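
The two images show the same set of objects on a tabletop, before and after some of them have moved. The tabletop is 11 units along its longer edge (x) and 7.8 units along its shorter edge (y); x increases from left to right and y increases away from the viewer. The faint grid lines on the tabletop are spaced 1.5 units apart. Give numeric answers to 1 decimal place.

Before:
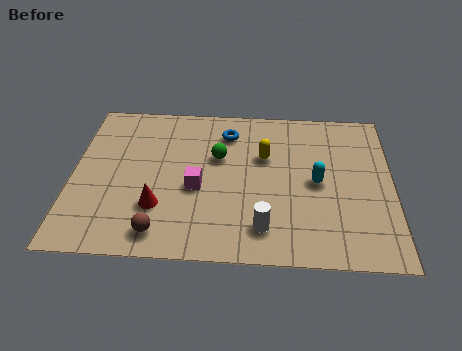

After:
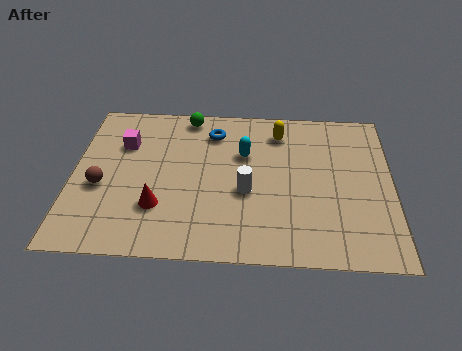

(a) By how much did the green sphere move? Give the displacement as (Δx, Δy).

(-1.1, 2.1)

From the two frames, the green sphere sits at roughly (5.0, 4.9) before and (3.9, 7.0) after.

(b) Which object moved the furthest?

the magenta cube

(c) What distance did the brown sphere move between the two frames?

3.0

The brown sphere was near (3.1, 1.1) before and (1.0, 3.2) after, so it travelled √(2.1² + 2.1²) ≈ 3.0 units.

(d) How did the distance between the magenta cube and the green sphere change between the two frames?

+1.0

The distance was about 1.7 in the first image and 2.7 in the second, so they moved 1.0 units further apart.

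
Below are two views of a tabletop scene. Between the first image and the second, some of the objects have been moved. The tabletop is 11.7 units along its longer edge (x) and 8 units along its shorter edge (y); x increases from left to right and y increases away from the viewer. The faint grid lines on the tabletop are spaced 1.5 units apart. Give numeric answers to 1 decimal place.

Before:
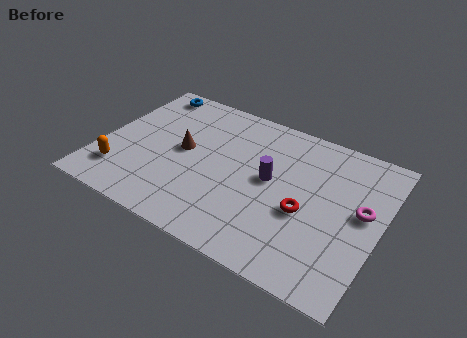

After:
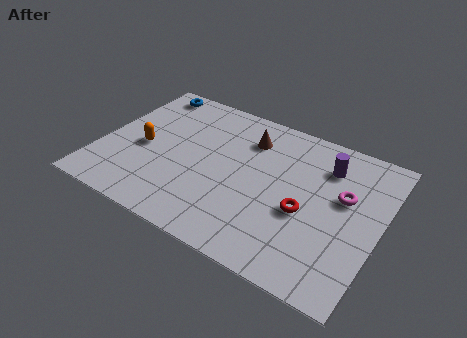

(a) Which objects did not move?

the blue torus and the red torus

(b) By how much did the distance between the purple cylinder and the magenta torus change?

-2.2

They were about 3.8 units apart before and 1.6 after — 2.2 units closer together.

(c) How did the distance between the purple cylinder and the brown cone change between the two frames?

-0.4

Before: roughly 3.7 units apart; after: 3.3. That's 0.4 units closer together.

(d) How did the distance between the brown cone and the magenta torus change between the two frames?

-3.1

They were about 7.5 units apart before and 4.4 after — 3.1 units closer together.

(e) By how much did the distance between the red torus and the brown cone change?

-1.4

They were about 5.4 units apart before and 4.0 after — 1.4 units closer together.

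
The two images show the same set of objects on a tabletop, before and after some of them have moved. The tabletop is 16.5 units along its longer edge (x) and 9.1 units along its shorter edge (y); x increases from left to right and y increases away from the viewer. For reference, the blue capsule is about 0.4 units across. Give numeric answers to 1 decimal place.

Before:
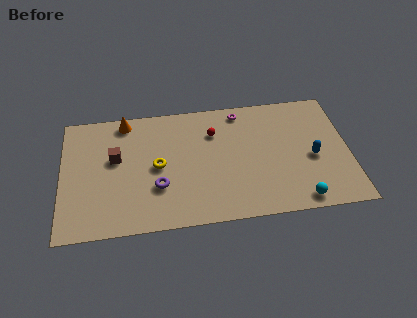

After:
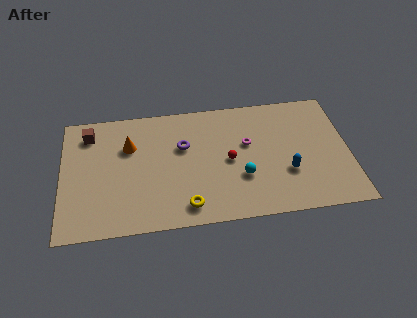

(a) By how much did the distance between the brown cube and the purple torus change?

+2.2

The distance was about 3.4 in the first image and 5.6 in the second, so they moved 2.2 units further apart.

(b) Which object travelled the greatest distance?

the cyan sphere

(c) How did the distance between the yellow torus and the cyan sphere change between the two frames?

-5.1

They were about 8.7 units apart before and 3.6 after — 5.1 units closer together.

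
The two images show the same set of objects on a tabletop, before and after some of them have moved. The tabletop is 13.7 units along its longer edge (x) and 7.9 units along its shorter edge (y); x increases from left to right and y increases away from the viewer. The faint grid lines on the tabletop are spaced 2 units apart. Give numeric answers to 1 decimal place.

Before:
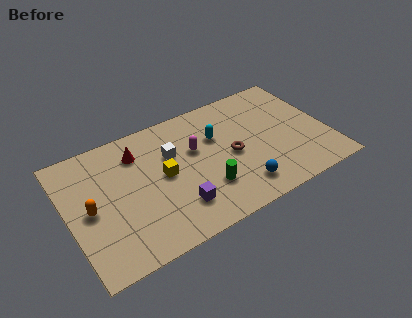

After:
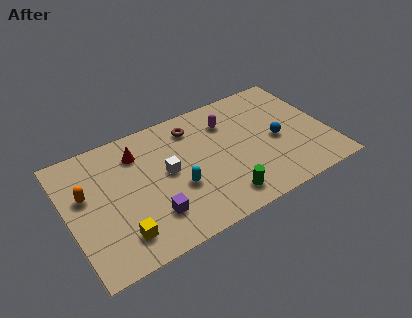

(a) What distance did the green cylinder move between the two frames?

1.2

The green cylinder was near (7.0, 2.3) before and (7.7, 1.3) after, so it travelled √(0.7² + 1.0²) ≈ 1.2 units.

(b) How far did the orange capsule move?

1.0

From (1.1, 3.8) to (1.0, 4.8), the orange capsule covered √(0.1² + 1.0²) ≈ 1.0 units.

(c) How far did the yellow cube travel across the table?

3.6

From (5.0, 4.1) to (2.4, 1.6), the yellow cube covered √(2.6² + 2.5²) ≈ 3.6 units.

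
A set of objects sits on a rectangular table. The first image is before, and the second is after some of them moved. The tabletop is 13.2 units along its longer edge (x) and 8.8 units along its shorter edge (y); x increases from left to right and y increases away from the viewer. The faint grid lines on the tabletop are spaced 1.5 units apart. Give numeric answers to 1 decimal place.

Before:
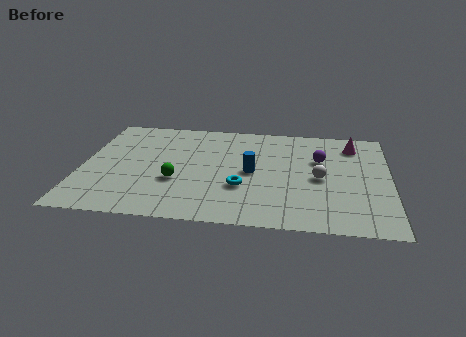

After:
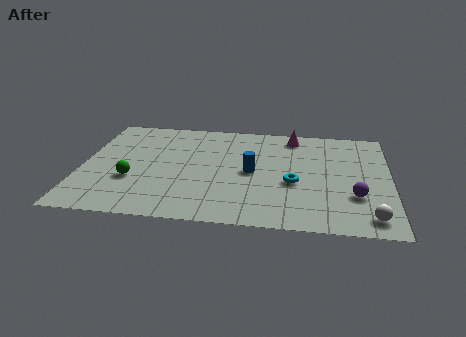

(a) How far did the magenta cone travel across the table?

2.6

The magenta cone moved from about (11.6, 7.1) to (9.0, 7.6), a distance of √(2.6² + 0.5²) ≈ 2.6.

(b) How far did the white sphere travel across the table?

3.6

The white sphere was near (10.2, 4.1) before and (12.3, 1.2) after, so it travelled √(2.1² + 2.9²) ≈ 3.6 units.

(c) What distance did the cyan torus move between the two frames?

2.3

From (6.9, 3.0) to (9.1, 3.6), the cyan torus covered √(2.2² + 0.6²) ≈ 2.3 units.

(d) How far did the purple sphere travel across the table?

3.3

The purple sphere moved from about (10.2, 5.7) to (11.7, 2.8), a distance of √(1.5² + 2.9²) ≈ 3.3.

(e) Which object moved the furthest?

the white sphere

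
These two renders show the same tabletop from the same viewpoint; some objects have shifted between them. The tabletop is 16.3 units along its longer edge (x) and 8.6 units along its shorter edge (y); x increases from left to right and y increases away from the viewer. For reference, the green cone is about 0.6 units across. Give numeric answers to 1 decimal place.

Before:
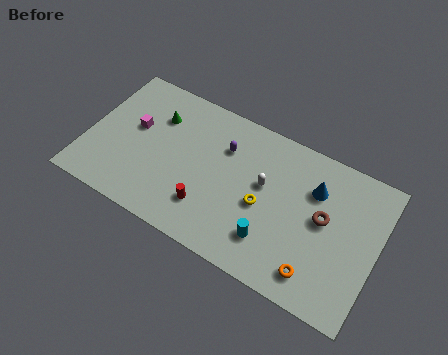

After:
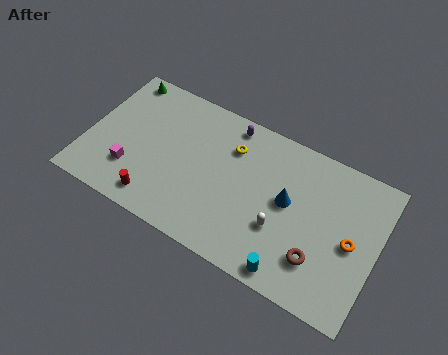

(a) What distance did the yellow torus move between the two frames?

3.3

The yellow torus moved from about (10.0, 3.8) to (7.9, 6.3), a distance of √(2.1² + 2.5²) ≈ 3.3.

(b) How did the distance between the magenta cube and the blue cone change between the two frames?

-1.3

Before: roughly 10.2 units apart; after: 8.9. That's 1.3 units closer together.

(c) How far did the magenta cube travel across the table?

2.6

From (2.5, 5.0) to (2.7, 2.4), the magenta cube covered √(0.2² + 2.6²) ≈ 2.6 units.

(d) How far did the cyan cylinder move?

1.8

From (10.7, 2.1) to (12.0, 0.9), the cyan cylinder covered √(1.3² + 1.2²) ≈ 1.8 units.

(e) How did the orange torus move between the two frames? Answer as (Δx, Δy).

(1.6, 2.6)

From the two frames, the orange torus sits at roughly (13.3, 1.5) before and (14.9, 4.1) after.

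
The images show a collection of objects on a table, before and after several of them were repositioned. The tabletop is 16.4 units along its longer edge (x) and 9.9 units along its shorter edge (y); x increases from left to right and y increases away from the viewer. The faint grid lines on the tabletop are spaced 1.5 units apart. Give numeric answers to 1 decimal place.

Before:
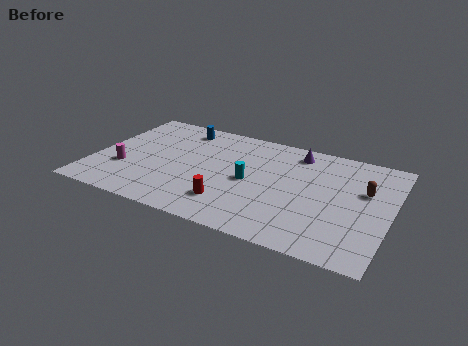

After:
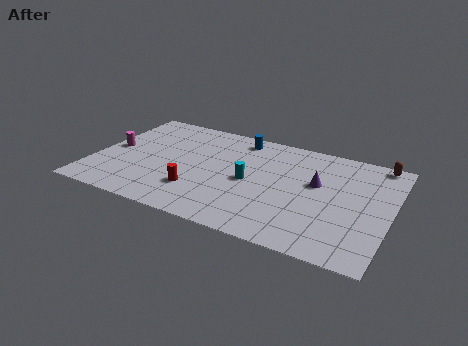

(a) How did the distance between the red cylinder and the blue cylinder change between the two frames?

-1.0

Before: roughly 7.1 units apart; after: 6.1. That's 1.0 units closer together.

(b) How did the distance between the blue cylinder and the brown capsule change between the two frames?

-3.0

The distance was about 10.8 in the first image and 7.8 in the second, so they moved 3.0 units closer together.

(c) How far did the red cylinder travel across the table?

1.9

From (7.9, 2.3) to (6.0, 2.7), the red cylinder covered √(1.9² + 0.4²) ≈ 1.9 units.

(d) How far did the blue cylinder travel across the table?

3.3

The blue cylinder moved from about (4.3, 8.4) to (7.6, 8.6), a distance of √(3.3² + 0.2²) ≈ 3.3.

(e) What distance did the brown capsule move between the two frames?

2.9

The brown capsule was near (14.9, 6.2) before and (15.4, 9.1) after, so it travelled √(0.5² + 2.9²) ≈ 2.9 units.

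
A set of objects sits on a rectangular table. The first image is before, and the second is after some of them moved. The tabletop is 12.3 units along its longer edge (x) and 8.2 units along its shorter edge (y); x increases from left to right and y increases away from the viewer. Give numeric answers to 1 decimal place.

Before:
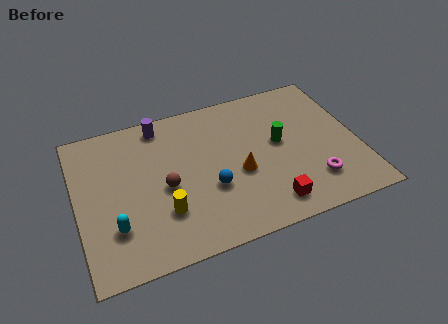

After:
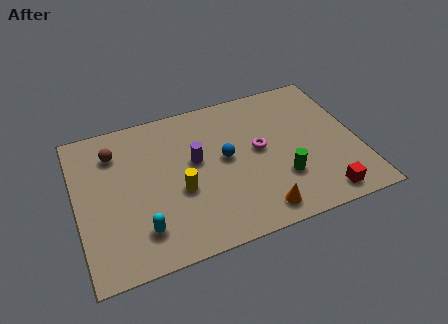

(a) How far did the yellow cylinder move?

1.2

From (3.6, 2.4) to (4.4, 3.3), the yellow cylinder covered √(0.8² + 0.9²) ≈ 1.2 units.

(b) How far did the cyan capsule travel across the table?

1.2

From (1.5, 2.3) to (2.6, 1.8), the cyan capsule covered √(1.1² + 0.5²) ≈ 1.2 units.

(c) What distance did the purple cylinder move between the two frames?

2.8

The purple cylinder was near (3.9, 7.2) before and (5.2, 4.7) after, so it travelled √(1.3² + 2.5²) ≈ 2.8 units.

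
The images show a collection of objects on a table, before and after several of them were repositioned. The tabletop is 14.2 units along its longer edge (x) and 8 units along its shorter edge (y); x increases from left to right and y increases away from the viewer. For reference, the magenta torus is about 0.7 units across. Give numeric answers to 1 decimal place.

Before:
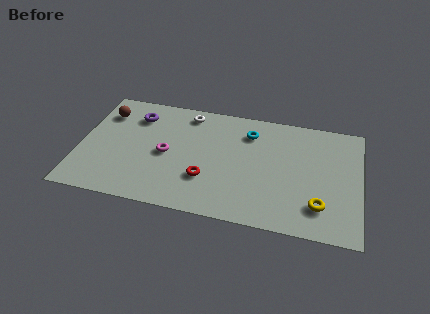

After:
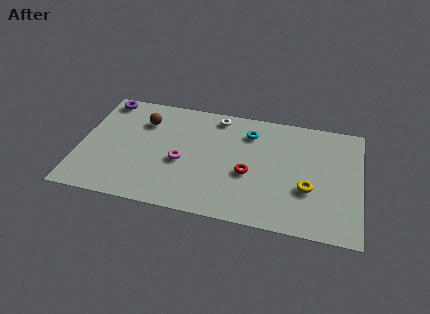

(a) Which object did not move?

the cyan torus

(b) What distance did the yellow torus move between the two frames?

1.2

The yellow torus moved from about (12.2, 1.9) to (11.6, 2.9), a distance of √(0.6² + 1.0²) ≈ 1.2.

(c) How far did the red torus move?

2.2

From (6.5, 2.5) to (8.6, 3.3), the red torus covered √(2.1² + 0.8²) ≈ 2.2 units.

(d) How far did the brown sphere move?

2.0

From (1.1, 6.1) to (3.1, 5.9), the brown sphere covered √(2.0² + 0.2²) ≈ 2.0 units.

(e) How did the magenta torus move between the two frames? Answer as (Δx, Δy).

(0.8, -0.4)

The magenta torus was at about (4.4, 3.8) and moved to about (5.2, 3.4).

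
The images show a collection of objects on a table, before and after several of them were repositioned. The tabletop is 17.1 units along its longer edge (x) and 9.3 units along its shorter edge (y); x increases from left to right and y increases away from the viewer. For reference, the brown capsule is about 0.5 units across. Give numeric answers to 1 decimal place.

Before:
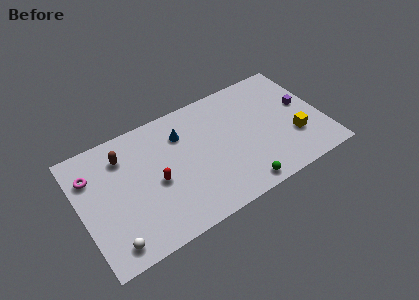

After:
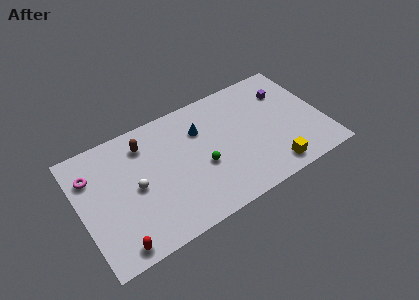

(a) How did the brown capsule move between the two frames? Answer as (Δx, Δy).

(1.5, 0.2)

The brown capsule started near (3.3, 7.2) and ended near (4.8, 7.4).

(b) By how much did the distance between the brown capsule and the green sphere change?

-4.6

They were about 9.7 units apart before and 5.1 after — 4.6 units closer together.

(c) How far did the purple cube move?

1.9

The purple cube was near (15.9, 5.2) before and (14.9, 6.8) after, so it travelled √(1.0² + 1.6²) ≈ 1.9 units.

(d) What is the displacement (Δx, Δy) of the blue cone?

(1.3, -0.3)

The blue cone started near (7.4, 6.9) and ended near (8.7, 6.6).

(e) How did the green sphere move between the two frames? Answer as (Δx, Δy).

(-2.3, 2.8)

From the two frames, the green sphere sits at roughly (10.7, 1.0) before and (8.4, 3.8) after.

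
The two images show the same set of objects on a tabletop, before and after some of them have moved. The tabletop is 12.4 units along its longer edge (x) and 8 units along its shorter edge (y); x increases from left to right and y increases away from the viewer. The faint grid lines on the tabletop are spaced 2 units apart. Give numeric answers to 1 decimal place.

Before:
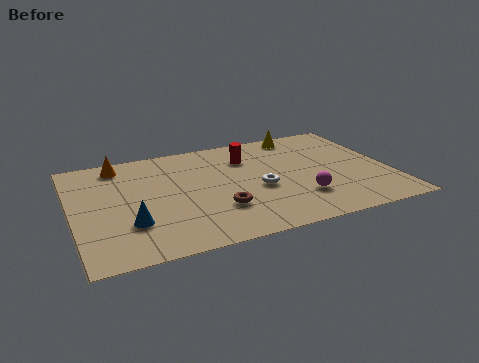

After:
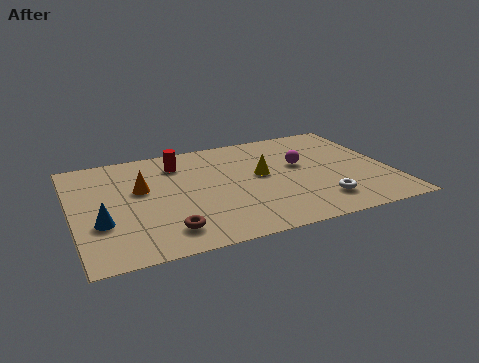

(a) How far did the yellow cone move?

3.3

The yellow cone was near (9.3, 7.1) before and (7.4, 4.4) after, so it travelled √(1.9² + 2.7²) ≈ 3.3 units.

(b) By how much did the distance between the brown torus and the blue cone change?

-0.7

Before: roughly 3.4 units apart; after: 2.7. That's 0.7 units closer together.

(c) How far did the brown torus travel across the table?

2.3

The brown torus moved from about (5.5, 2.4) to (3.4, 1.5), a distance of √(2.1² + 0.9²) ≈ 2.3.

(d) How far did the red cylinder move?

2.7

The red cylinder moved from about (7.0, 5.9) to (4.3, 6.3), a distance of √(2.7² + 0.4²) ≈ 2.7.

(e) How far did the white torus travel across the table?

2.8

The white torus was near (7.2, 3.4) before and (9.4, 1.7) after, so it travelled √(2.2² + 1.7²) ≈ 2.8 units.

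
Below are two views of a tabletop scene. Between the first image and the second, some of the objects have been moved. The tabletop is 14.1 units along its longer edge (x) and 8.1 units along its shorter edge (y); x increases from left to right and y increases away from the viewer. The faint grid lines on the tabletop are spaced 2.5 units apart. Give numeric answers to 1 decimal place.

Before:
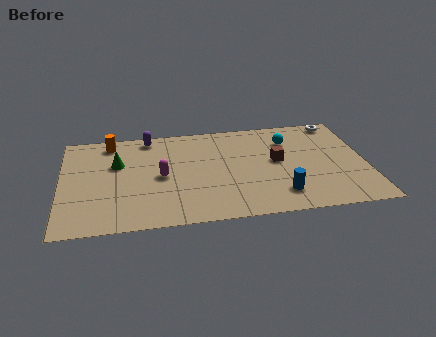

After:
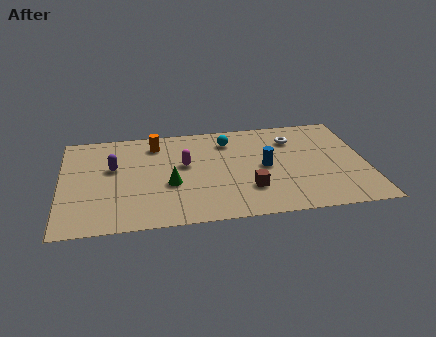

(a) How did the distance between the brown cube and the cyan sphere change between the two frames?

+2.5

Before: roughly 1.7 units apart; after: 4.2. That's 2.5 units further apart.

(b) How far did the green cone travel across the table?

3.1

The green cone was near (2.6, 5.2) before and (5.0, 3.2) after, so it travelled √(2.4² + 2.0²) ≈ 3.1 units.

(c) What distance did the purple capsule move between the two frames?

2.9

The purple capsule was near (4.1, 7.2) before and (2.4, 4.9) after, so it travelled √(1.7² + 2.3²) ≈ 2.9 units.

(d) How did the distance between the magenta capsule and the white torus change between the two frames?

-3.8

The distance was about 9.1 in the first image and 5.3 in the second, so they moved 3.8 units closer together.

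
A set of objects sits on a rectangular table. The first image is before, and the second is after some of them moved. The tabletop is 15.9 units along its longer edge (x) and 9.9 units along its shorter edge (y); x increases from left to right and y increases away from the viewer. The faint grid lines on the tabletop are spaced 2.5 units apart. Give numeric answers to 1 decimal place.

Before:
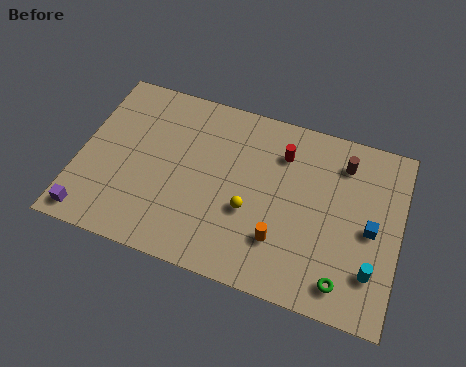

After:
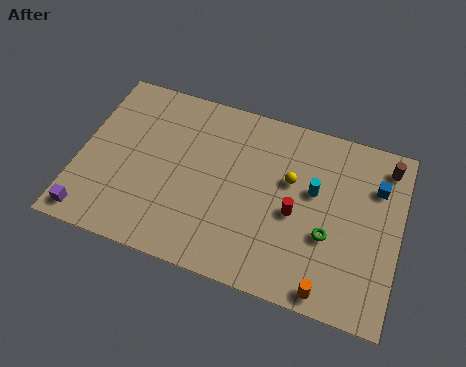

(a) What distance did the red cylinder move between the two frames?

3.2

The red cylinder was near (9.9, 7.5) before and (10.8, 4.4) after, so it travelled √(0.9² + 3.1²) ≈ 3.2 units.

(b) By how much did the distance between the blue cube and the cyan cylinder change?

+1.0

The distance was about 2.2 in the first image and 3.2 in the second, so they moved 1.0 units further apart.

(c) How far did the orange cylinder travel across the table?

3.1

The orange cylinder was near (10.2, 2.7) before and (12.7, 0.9) after, so it travelled √(2.5² + 1.8²) ≈ 3.1 units.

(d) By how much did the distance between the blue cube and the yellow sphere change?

-1.7

Before: roughly 6.0 units apart; after: 4.3. That's 1.7 units closer together.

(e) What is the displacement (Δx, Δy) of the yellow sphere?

(1.8, 2.3)

The yellow sphere was at about (8.6, 3.8) and moved to about (10.4, 6.1).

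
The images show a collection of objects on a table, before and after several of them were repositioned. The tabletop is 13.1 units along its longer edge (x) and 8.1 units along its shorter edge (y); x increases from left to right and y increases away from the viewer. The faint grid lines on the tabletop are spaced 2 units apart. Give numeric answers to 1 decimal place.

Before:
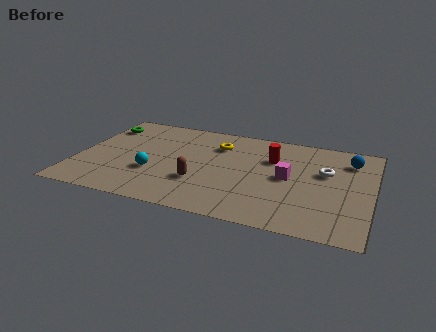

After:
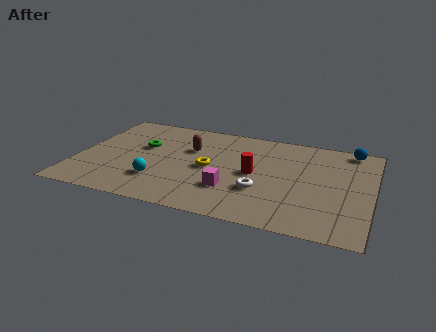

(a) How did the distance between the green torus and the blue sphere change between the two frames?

-1.7

The distance was about 11.2 in the first image and 9.5 in the second, so they moved 1.7 units closer together.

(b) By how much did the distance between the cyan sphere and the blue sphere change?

+0.5

Before: roughly 9.2 units apart; after: 9.7. That's 0.5 units further apart.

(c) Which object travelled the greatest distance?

the white torus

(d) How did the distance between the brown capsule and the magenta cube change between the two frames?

-0.5

The distance was about 4.1 in the first image and 3.6 in the second, so they moved 0.5 units closer together.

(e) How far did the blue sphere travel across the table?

1.0

From (12.0, 6.3) to (12.0, 7.3), the blue sphere covered √(0.0² + 1.0²) ≈ 1.0 units.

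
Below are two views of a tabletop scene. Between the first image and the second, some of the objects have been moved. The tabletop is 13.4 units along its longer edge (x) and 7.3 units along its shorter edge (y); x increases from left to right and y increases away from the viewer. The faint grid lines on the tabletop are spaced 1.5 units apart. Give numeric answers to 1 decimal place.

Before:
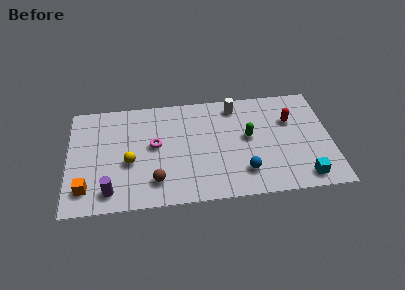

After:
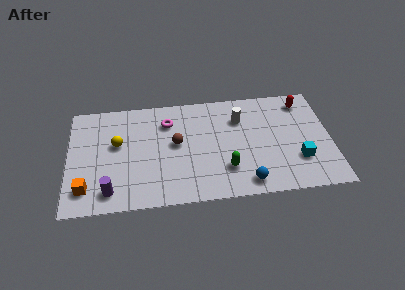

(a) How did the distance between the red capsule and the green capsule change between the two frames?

+3.4

They were about 2.4 units apart before and 5.8 after — 3.4 units further apart.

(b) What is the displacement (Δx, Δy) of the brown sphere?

(1.1, 2.4)

The brown sphere was at about (4.4, 1.6) and moved to about (5.5, 4.0).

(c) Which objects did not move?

the orange cube and the purple cylinder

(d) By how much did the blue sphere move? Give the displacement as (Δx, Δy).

(0.1, -0.7)

The blue sphere was at about (8.9, 1.7) and moved to about (9.0, 1.0).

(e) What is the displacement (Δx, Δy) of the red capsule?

(0.7, 1.2)

From the two frames, the red capsule sits at roughly (11.4, 4.9) before and (12.1, 6.1) after.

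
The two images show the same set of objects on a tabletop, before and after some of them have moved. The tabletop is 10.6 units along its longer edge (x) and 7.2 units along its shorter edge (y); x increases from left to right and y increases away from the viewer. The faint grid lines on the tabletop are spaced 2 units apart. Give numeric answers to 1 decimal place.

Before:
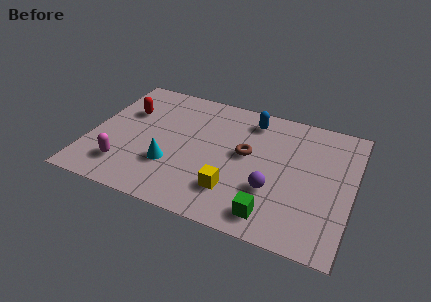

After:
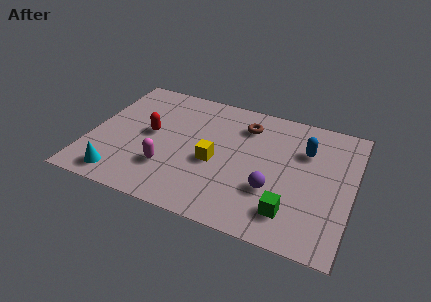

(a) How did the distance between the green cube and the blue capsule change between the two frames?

-1.6

Before: roughly 5.1 units apart; after: 3.5. That's 1.6 units closer together.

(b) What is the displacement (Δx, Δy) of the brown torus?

(-0.2, 1.6)

The brown torus was at about (6.3, 4.0) and moved to about (6.1, 5.6).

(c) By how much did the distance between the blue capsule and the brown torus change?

+0.6

The distance was about 2.0 in the first image and 2.6 in the second, so they moved 0.6 units further apart.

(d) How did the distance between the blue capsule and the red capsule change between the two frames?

+1.2

The distance was about 5.1 in the first image and 6.3 in the second, so they moved 1.2 units further apart.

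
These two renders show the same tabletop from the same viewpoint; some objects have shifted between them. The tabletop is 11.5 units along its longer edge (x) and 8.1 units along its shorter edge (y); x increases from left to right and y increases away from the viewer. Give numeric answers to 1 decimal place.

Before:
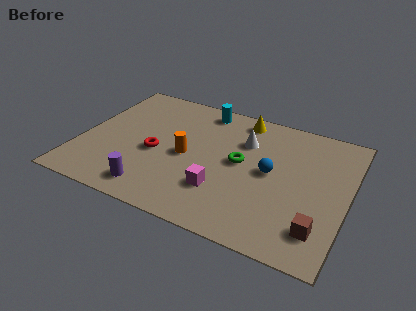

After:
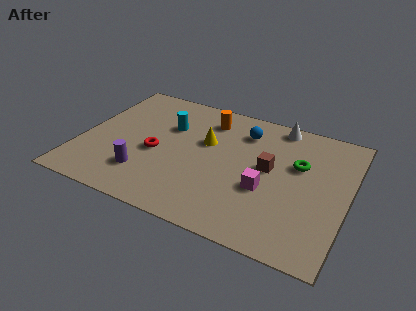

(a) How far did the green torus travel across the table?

2.5

From (6.9, 4.3) to (9.3, 5.1), the green torus covered √(2.4² + 0.8²) ≈ 2.5 units.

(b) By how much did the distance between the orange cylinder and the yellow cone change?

-2.4

Before: roughly 3.9 units apart; after: 1.5. That's 2.4 units closer together.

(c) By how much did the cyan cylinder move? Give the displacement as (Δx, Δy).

(-1.3, -1.7)

From the two frames, the cyan cylinder sits at roughly (4.9, 7.1) before and (3.6, 5.4) after.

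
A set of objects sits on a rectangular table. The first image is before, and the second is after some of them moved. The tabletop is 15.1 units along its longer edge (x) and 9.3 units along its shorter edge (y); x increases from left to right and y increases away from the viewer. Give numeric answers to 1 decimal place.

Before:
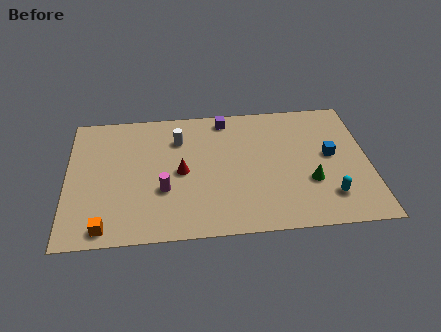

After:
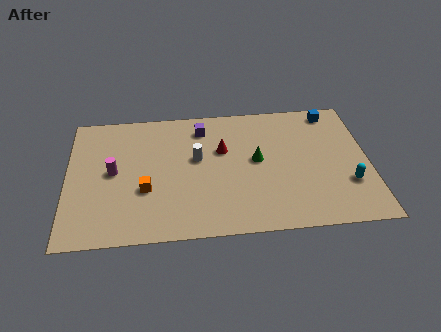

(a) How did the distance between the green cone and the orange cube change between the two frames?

-4.6

They were about 10.4 units apart before and 5.8 after — 4.6 units closer together.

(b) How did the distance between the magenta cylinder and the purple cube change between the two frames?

-0.6

They were about 5.9 units apart before and 5.3 after — 0.6 units closer together.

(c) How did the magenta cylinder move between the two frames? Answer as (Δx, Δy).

(-2.5, 1.5)

The magenta cylinder was at about (4.8, 3.3) and moved to about (2.3, 4.8).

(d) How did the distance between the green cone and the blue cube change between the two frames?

+2.9

They were about 2.1 units apart before and 5.0 after — 2.9 units further apart.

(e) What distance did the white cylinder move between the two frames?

1.7

The white cylinder was near (5.6, 6.9) before and (6.5, 5.4) after, so it travelled √(0.9² + 1.5²) ≈ 1.7 units.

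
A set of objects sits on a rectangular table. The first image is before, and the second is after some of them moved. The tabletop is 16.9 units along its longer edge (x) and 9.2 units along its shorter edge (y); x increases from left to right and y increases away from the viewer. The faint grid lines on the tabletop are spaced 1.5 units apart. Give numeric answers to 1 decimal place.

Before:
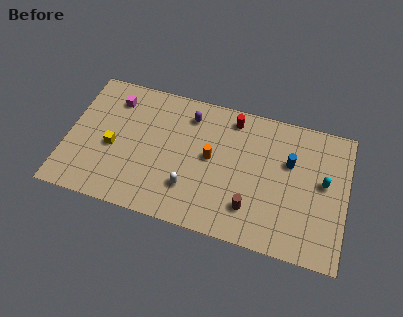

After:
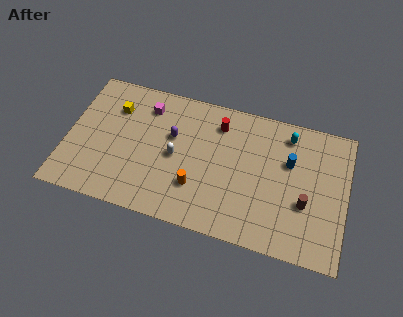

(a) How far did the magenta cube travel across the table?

2.0

The magenta cube was near (2.6, 7.3) before and (4.6, 7.3) after, so it travelled √(2.0² + 0.0²) ≈ 2.0 units.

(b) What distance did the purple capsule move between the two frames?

1.9

The purple capsule was near (7.2, 7.4) before and (6.3, 5.7) after, so it travelled √(0.9² + 1.7²) ≈ 1.9 units.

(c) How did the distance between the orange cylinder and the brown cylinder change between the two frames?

+2.8

The distance was about 3.7 in the first image and 6.5 in the second, so they moved 2.8 units further apart.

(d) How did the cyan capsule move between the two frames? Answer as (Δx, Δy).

(-2.3, 2.6)

From the two frames, the cyan capsule sits at roughly (15.5, 5.1) before and (13.2, 7.7) after.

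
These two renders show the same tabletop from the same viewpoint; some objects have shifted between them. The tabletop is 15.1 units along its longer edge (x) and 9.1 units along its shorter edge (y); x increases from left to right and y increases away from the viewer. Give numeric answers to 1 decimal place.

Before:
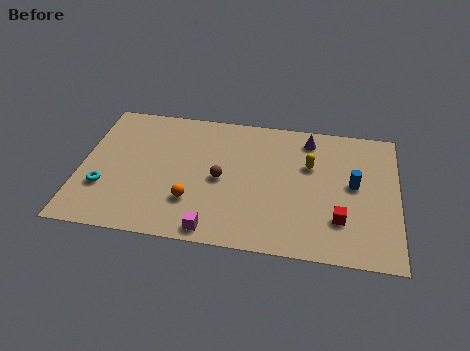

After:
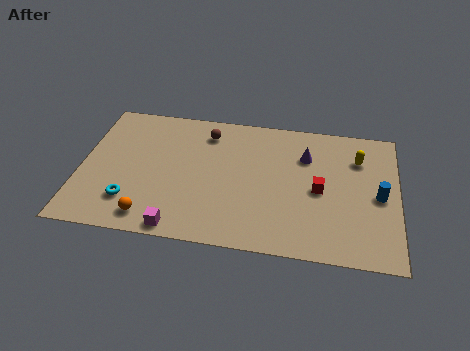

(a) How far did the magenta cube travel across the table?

1.6

The magenta cube moved from about (6.5, 0.9) to (4.9, 0.8), a distance of √(1.6² + 0.1²) ≈ 1.6.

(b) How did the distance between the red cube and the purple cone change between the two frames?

-3.1

The distance was about 5.4 in the first image and 2.3 in the second, so they moved 3.1 units closer together.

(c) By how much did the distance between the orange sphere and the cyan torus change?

-2.9

They were about 4.2 units apart before and 1.3 after — 2.9 units closer together.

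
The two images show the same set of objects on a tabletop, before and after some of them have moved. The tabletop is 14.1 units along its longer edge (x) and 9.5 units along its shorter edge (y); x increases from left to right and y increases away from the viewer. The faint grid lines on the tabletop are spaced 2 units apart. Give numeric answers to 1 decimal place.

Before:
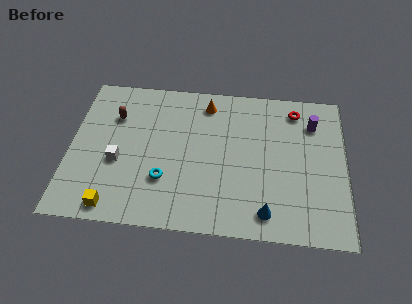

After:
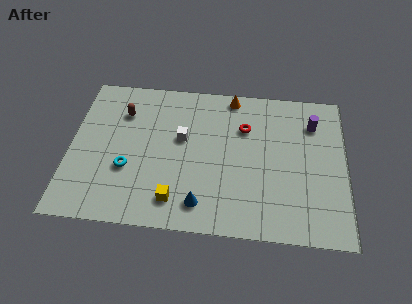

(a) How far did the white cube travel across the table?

3.7

From (2.5, 3.8) to (5.7, 5.6), the white cube covered √(3.2² + 1.8²) ≈ 3.7 units.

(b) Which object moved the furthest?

the white cube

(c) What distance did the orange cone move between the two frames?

1.4

The orange cone was near (6.9, 8.0) before and (8.2, 8.6) after, so it travelled √(1.3² + 0.6²) ≈ 1.4 units.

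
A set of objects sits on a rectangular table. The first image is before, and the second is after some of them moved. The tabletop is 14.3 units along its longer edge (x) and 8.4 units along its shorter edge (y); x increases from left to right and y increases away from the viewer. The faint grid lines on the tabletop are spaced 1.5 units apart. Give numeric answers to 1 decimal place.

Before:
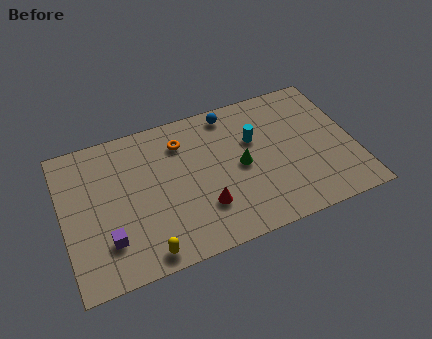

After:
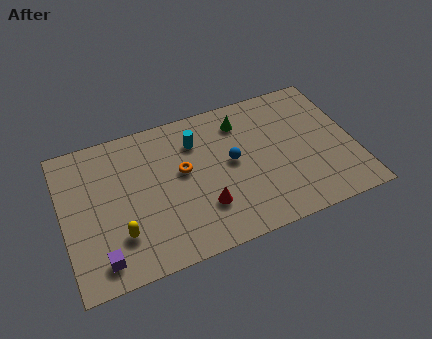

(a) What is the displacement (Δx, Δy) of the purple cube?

(-0.4, -0.9)

The purple cube started near (2.0, 2.2) and ended near (1.6, 1.3).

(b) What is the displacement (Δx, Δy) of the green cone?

(0.3, 2.6)

The green cone started near (8.7, 4.1) and ended near (9.0, 6.7).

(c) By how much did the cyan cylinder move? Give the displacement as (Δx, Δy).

(-2.8, 0.9)

The cyan cylinder started near (9.5, 5.4) and ended near (6.7, 6.3).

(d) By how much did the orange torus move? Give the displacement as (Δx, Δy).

(-0.1, -1.7)

The orange torus was at about (6.0, 6.5) and moved to about (5.9, 4.8).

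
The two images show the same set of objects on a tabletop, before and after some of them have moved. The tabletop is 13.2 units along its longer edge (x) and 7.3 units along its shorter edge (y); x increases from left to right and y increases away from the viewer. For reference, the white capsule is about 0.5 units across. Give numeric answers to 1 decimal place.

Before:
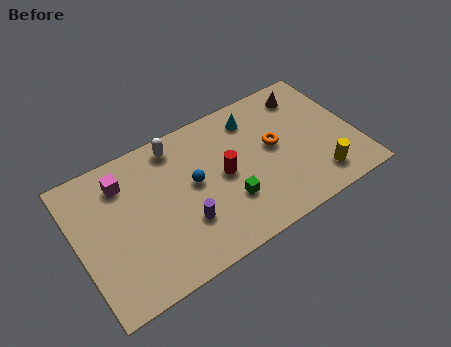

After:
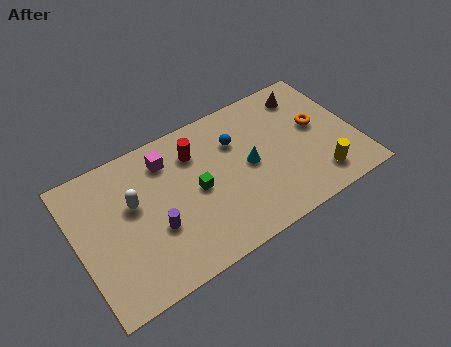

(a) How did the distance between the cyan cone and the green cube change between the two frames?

-1.5

They were about 4.0 units apart before and 2.5 after — 1.5 units closer together.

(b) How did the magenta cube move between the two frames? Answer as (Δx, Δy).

(2.1, 0.1)

The magenta cube started near (2.4, 5.7) and ended near (4.5, 5.8).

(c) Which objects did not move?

the yellow cylinder and the brown cone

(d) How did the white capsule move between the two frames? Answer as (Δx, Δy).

(-2.3, -1.9)

The white capsule started near (5.0, 6.3) and ended near (2.7, 4.4).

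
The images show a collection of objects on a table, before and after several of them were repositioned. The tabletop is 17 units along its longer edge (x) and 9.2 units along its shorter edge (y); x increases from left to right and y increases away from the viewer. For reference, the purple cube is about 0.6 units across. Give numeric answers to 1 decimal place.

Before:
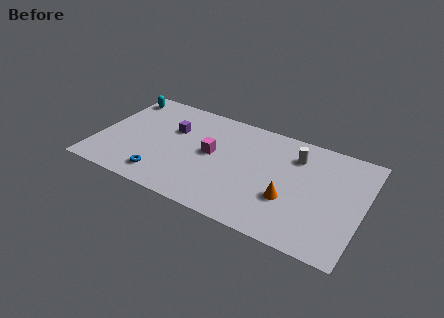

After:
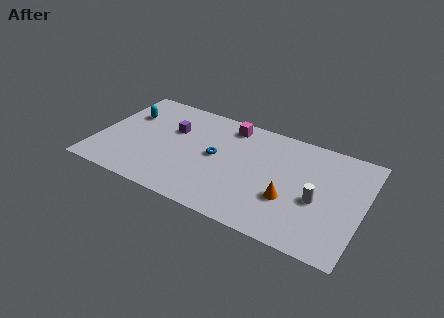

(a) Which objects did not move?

the orange cone and the purple cube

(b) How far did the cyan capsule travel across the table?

1.7

The cyan capsule moved from about (0.9, 7.8) to (1.6, 6.3), a distance of √(0.7² + 1.5²) ≈ 1.7.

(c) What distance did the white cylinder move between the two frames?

3.5

From (12.5, 7.0) to (14.2, 3.9), the white cylinder covered √(1.7² + 3.1²) ≈ 3.5 units.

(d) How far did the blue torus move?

4.5

The blue torus moved from about (4.5, 1.6) to (7.6, 4.8), a distance of √(3.1² + 3.2²) ≈ 4.5.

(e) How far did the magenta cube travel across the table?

3.1

The magenta cube moved from about (7.3, 4.9) to (8.1, 7.9), a distance of √(0.8² + 3.0²) ≈ 3.1.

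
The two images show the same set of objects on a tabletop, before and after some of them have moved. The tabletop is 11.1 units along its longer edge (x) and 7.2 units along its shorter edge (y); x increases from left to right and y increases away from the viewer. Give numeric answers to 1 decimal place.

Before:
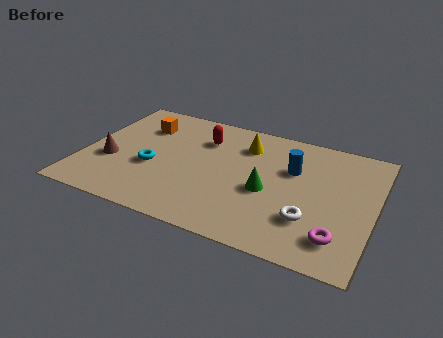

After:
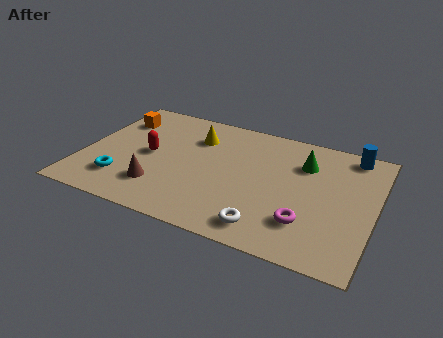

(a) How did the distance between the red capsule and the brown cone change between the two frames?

-2.3

The distance was about 4.2 in the first image and 1.9 in the second, so they moved 2.3 units closer together.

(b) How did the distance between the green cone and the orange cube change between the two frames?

+1.7

They were about 5.6 units apart before and 7.3 after — 1.7 units further apart.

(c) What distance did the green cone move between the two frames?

2.4

The green cone moved from about (7.1, 3.1) to (8.3, 5.2), a distance of √(1.2² + 2.1²) ≈ 2.4.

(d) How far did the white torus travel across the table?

1.8

The white torus moved from about (8.8, 2.1) to (7.3, 1.1), a distance of √(1.5² + 1.0²) ≈ 1.8.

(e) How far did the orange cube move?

1.0

The orange cube moved from about (2.0, 5.3) to (1.0, 5.4), a distance of √(1.0² + 0.1²) ≈ 1.0.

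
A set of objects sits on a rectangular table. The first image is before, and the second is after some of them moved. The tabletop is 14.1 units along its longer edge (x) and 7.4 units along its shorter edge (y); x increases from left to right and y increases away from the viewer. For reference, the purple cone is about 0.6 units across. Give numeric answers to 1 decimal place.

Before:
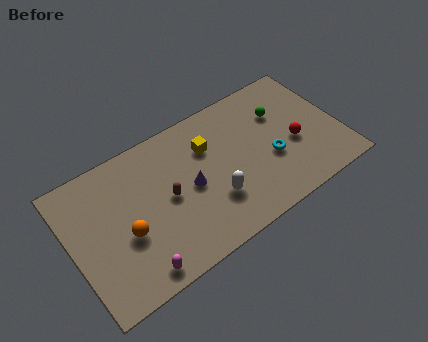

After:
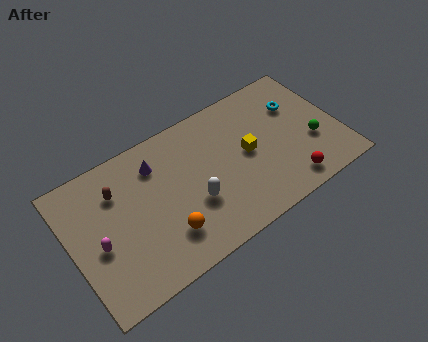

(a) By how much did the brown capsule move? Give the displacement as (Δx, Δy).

(-2.4, 1.7)

The brown capsule started near (5.0, 3.7) and ended near (2.6, 5.4).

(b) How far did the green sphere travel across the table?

2.7

From (11.3, 5.1) to (12.6, 2.7), the green sphere covered √(1.3² + 2.4²) ≈ 2.7 units.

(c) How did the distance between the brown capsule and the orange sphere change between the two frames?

+1.6

Before: roughly 2.4 units apart; after: 4.0. That's 1.6 units further apart.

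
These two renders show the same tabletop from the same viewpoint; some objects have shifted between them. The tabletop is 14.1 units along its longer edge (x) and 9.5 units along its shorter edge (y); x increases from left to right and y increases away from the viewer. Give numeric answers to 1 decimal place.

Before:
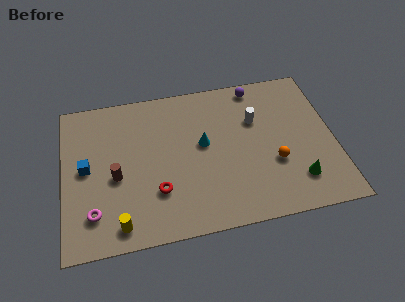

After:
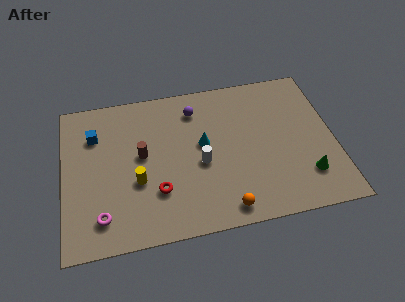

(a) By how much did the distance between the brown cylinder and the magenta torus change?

+1.7

Before: roughly 2.3 units apart; after: 4.0. That's 1.7 units further apart.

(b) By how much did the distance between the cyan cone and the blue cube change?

-0.3

The distance was about 6.1 in the first image and 5.8 in the second, so they moved 0.3 units closer together.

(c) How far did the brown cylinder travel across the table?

1.8

The brown cylinder moved from about (2.7, 4.1) to (4.1, 5.2), a distance of √(1.4² + 1.1²) ≈ 1.8.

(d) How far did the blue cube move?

2.1

The blue cube moved from about (1.2, 4.9) to (1.7, 6.9), a distance of √(0.5² + 2.0²) ≈ 2.1.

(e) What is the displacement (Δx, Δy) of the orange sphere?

(-2.7, -2.3)

The orange sphere was at about (10.9, 3.4) and moved to about (8.2, 1.1).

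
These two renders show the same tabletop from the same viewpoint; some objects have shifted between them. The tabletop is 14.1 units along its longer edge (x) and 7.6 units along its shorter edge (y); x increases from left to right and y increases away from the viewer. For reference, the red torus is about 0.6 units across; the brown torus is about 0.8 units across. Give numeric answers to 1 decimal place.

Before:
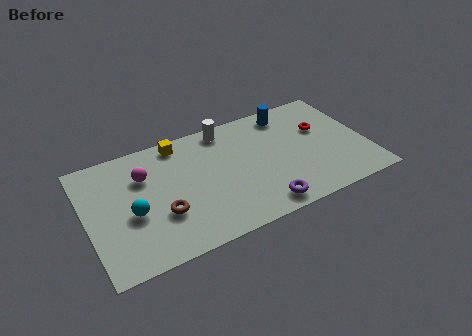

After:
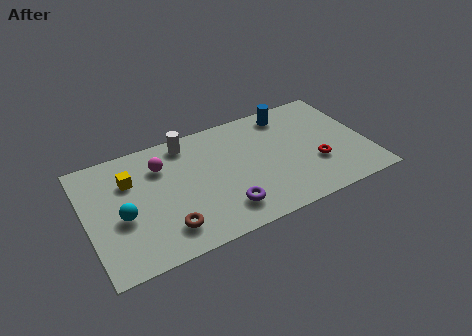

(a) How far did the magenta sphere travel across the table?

0.9

From (3.0, 5.3) to (3.9, 5.6), the magenta sphere covered √(0.9² + 0.3²) ≈ 0.9 units.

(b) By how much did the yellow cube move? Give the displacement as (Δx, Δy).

(-2.6, -1.4)

The yellow cube was at about (4.9, 6.7) and moved to about (2.3, 5.3).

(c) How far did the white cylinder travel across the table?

2.0

From (7.3, 6.7) to (5.3, 6.6), the white cylinder covered √(2.0² + 0.1²) ≈ 2.0 units.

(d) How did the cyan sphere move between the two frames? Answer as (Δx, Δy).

(-0.5, 0.0)

The cyan sphere started near (2.2, 3.2) and ended near (1.7, 3.2).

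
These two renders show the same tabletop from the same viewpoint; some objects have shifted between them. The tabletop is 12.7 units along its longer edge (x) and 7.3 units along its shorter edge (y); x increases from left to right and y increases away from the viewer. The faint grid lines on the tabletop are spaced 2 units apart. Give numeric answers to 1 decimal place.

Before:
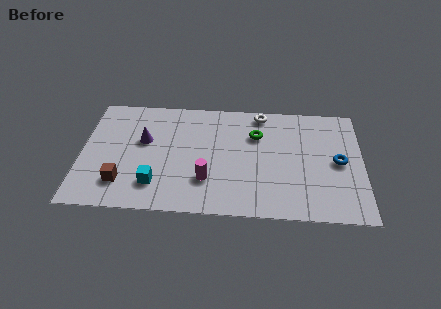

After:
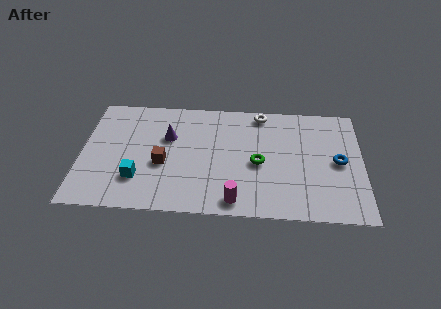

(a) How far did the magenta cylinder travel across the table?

1.8

The magenta cylinder moved from about (5.7, 2.1) to (7.0, 0.9), a distance of √(1.3² + 1.2²) ≈ 1.8.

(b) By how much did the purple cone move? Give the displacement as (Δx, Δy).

(1.1, 0.3)

From the two frames, the purple cone sits at roughly (2.8, 4.4) before and (3.9, 4.7) after.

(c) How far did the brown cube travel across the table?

2.2

The brown cube moved from about (1.9, 1.7) to (3.7, 3.0), a distance of √(1.8² + 1.3²) ≈ 2.2.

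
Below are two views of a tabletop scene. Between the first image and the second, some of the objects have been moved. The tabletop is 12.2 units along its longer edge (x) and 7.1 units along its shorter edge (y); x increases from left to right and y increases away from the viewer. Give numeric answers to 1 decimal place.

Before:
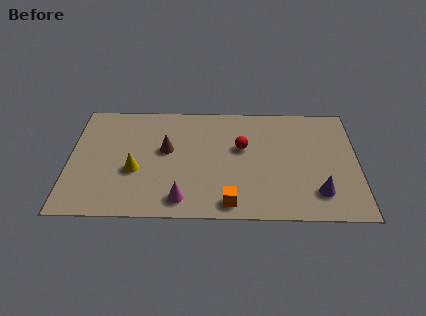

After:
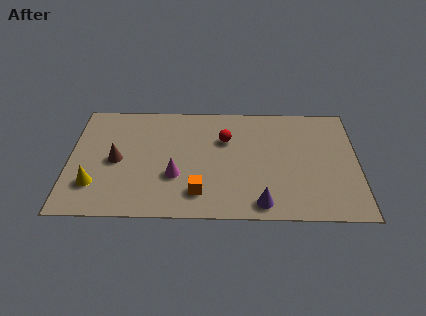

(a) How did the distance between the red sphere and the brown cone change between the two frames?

+1.6

Before: roughly 3.2 units apart; after: 4.8. That's 1.6 units further apart.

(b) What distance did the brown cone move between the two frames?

2.2

The brown cone was near (4.1, 4.1) before and (2.0, 3.4) after, so it travelled √(2.1² + 0.7²) ≈ 2.2 units.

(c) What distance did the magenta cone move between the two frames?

1.4

The magenta cone was near (4.8, 1.1) before and (4.5, 2.5) after, so it travelled √(0.3² + 1.4²) ≈ 1.4 units.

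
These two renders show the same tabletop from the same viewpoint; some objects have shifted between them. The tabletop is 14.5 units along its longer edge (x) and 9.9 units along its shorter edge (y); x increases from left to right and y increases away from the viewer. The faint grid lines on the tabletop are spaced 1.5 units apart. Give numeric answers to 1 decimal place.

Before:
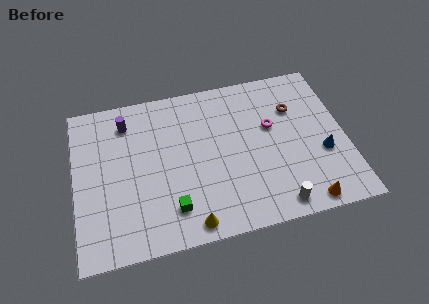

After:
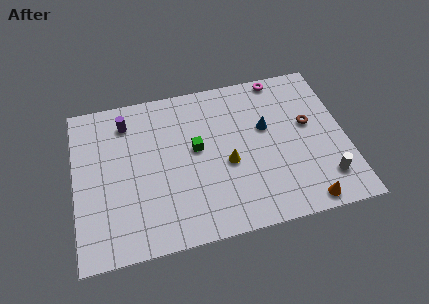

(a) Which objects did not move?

the orange cone and the purple cylinder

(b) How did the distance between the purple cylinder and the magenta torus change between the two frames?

+0.5

Before: roughly 8.0 units apart; after: 8.5. That's 0.5 units further apart.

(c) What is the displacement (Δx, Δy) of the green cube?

(1.5, 3.4)

From the two frames, the green cube sits at roughly (5.0, 2.1) before and (6.5, 5.5) after.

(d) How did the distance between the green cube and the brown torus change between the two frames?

-2.3

Before: roughly 8.4 units apart; after: 6.1. That's 2.3 units closer together.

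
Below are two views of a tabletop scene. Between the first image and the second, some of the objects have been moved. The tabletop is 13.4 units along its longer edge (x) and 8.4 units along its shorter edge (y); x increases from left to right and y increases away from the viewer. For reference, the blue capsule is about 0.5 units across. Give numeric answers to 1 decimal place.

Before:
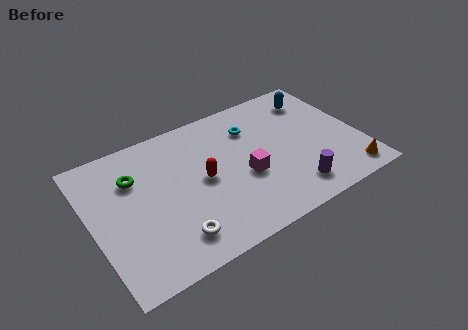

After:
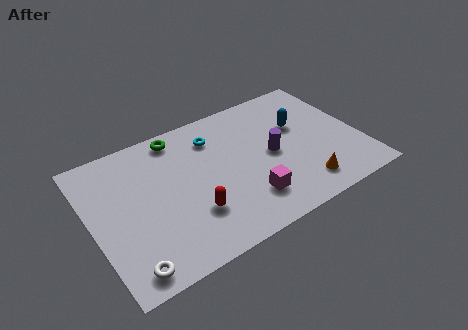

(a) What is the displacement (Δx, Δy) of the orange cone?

(-2.3, 0.4)

From the two frames, the orange cone sits at roughly (12.4, 1.1) before and (10.1, 1.5) after.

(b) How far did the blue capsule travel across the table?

1.8

The blue capsule was near (11.7, 6.7) before and (10.6, 5.3) after, so it travelled √(1.1² + 1.4²) ≈ 1.8 units.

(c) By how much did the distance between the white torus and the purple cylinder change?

+2.3

They were about 6.0 units apart before and 8.3 after — 2.3 units further apart.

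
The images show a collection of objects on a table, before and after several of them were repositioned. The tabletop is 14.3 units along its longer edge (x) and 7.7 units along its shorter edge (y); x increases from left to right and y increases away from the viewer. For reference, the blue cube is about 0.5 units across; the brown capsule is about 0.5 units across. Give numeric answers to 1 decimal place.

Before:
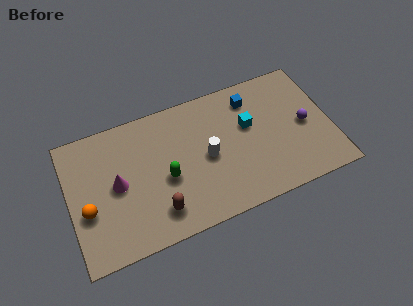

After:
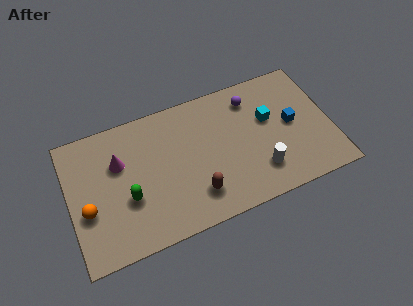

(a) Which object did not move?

the orange sphere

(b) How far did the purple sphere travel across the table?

3.7

The purple sphere moved from about (12.9, 3.7) to (10.2, 6.2), a distance of √(2.7² + 2.5²) ≈ 3.7.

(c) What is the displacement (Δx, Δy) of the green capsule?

(-2.1, -0.4)

The green capsule started near (5.2, 3.3) and ended near (3.1, 2.9).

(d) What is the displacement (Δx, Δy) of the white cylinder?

(2.7, -1.8)

The white cylinder started near (7.5, 3.7) and ended near (10.2, 1.9).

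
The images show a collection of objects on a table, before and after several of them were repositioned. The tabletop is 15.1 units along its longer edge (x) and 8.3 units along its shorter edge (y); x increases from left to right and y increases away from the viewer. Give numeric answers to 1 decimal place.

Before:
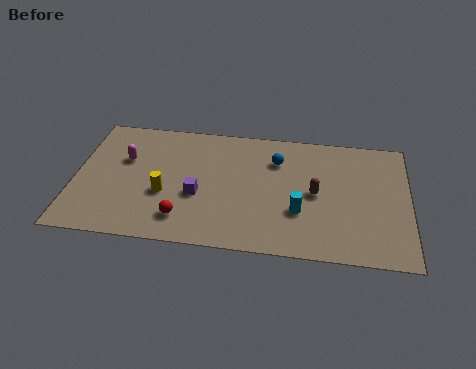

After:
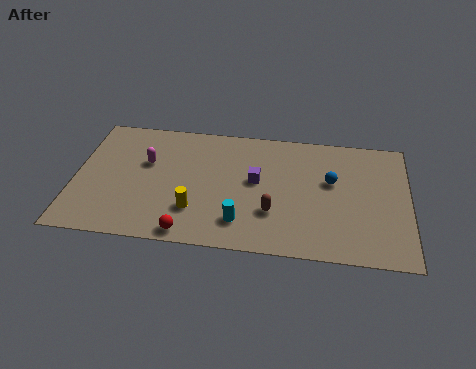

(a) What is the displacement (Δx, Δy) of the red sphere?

(0.3, -0.9)

The red sphere was at about (5.0, 1.7) and moved to about (5.3, 0.8).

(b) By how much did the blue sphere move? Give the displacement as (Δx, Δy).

(2.5, -1.1)

The blue sphere was at about (9.1, 6.1) and moved to about (11.6, 5.0).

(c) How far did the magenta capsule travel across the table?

1.0

The magenta capsule moved from about (2.2, 5.3) to (3.2, 5.2), a distance of √(1.0² + 0.1²) ≈ 1.0.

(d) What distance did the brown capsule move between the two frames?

2.4

The brown capsule was near (10.9, 4.1) before and (9.0, 2.6) after, so it travelled √(1.9² + 1.5²) ≈ 2.4 units.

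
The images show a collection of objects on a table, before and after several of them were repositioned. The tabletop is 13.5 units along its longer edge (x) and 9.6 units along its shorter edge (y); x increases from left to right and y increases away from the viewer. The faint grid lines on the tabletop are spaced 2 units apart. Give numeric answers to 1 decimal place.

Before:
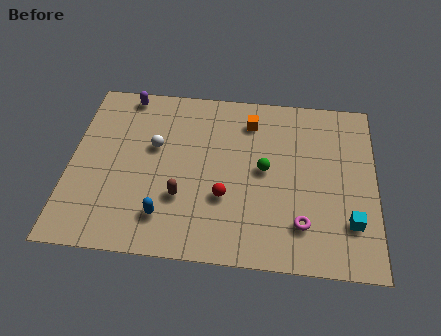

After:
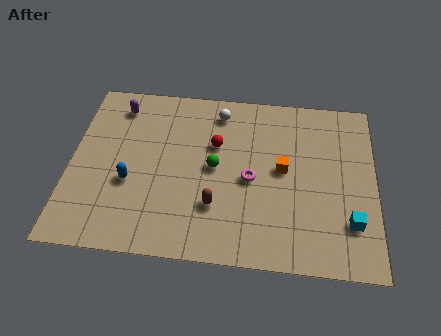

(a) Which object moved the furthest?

the white sphere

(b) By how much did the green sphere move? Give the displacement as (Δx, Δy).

(-2.2, -0.1)

The green sphere was at about (8.6, 5.0) and moved to about (6.4, 4.9).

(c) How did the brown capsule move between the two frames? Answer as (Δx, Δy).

(1.5, -0.3)

From the two frames, the brown capsule sits at roughly (5.0, 3.1) before and (6.5, 2.8) after.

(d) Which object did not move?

the cyan cube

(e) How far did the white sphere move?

3.6

From (3.7, 5.8) to (6.5, 8.1), the white sphere covered √(2.8² + 2.3²) ≈ 3.6 units.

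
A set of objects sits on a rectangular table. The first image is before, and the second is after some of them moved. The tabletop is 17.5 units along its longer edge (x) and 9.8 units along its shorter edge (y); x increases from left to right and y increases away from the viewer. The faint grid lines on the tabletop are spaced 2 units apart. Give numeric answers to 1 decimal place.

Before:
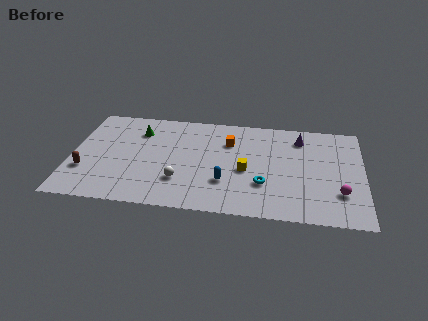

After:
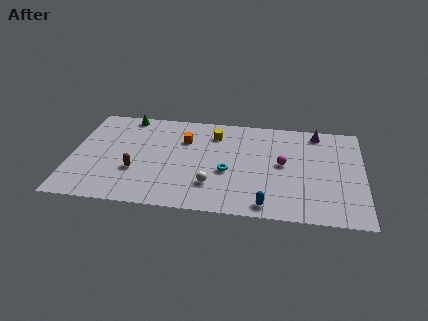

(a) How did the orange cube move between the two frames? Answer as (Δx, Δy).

(-2.7, -0.1)

The orange cube was at about (9.4, 7.0) and moved to about (6.7, 6.9).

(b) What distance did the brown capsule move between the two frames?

3.0

The brown capsule was near (0.9, 3.1) before and (3.9, 3.4) after, so it travelled √(3.0² + 0.3²) ≈ 3.0 units.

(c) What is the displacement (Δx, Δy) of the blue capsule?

(2.5, -1.9)

The blue capsule started near (9.3, 3.0) and ended near (11.8, 1.1).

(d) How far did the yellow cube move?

3.9

From (10.5, 4.3) to (8.5, 7.7), the yellow cube covered √(2.0² + 3.4²) ≈ 3.9 units.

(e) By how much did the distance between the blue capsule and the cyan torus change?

+1.5

The distance was about 2.3 in the first image and 3.8 in the second, so they moved 1.5 units further apart.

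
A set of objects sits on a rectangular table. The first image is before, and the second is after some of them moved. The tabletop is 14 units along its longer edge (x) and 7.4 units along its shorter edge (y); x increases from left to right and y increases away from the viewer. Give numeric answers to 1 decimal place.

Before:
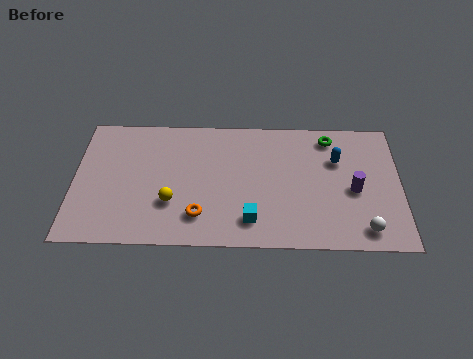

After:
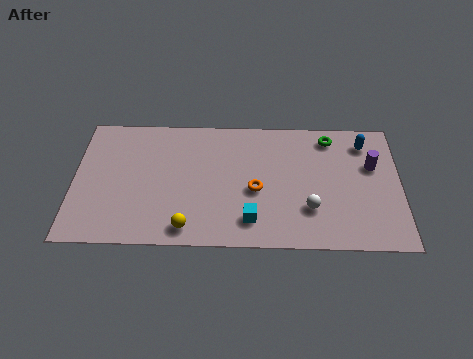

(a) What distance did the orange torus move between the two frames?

2.8

The orange torus was near (5.4, 1.7) before and (7.8, 3.2) after, so it travelled √(2.4² + 1.5²) ≈ 2.8 units.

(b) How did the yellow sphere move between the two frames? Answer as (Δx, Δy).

(0.7, -1.4)

From the two frames, the yellow sphere sits at roughly (4.2, 2.4) before and (4.9, 1.0) after.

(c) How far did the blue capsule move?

1.6

The blue capsule moved from about (11.3, 5.0) to (12.5, 6.0), a distance of √(1.2² + 1.0²) ≈ 1.6.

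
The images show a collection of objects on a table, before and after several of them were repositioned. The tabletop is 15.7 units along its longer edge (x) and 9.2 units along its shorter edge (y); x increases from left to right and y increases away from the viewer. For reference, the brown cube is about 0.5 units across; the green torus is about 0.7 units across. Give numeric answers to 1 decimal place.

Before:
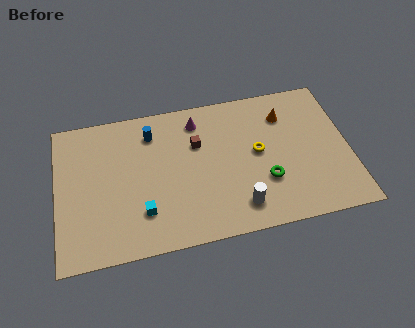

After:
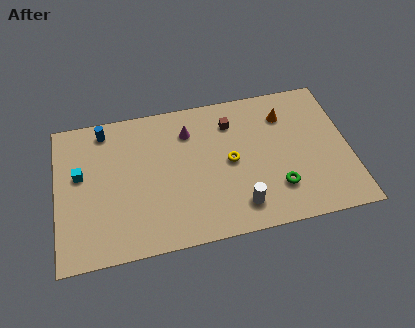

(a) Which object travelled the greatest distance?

the cyan cube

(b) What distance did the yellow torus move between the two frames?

1.5

The yellow torus was near (10.8, 4.9) before and (9.3, 4.6) after, so it travelled √(1.5² + 0.3²) ≈ 1.5 units.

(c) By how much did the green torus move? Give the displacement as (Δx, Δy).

(0.6, -0.6)

The green torus was at about (11.1, 3.0) and moved to about (11.7, 2.4).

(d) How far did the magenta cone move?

0.8

The magenta cone moved from about (7.7, 7.6) to (7.2, 7.0), a distance of √(0.5² + 0.6²) ≈ 0.8.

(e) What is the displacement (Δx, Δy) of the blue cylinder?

(-2.5, 0.7)

The blue cylinder started near (5.2, 7.3) and ended near (2.7, 8.0).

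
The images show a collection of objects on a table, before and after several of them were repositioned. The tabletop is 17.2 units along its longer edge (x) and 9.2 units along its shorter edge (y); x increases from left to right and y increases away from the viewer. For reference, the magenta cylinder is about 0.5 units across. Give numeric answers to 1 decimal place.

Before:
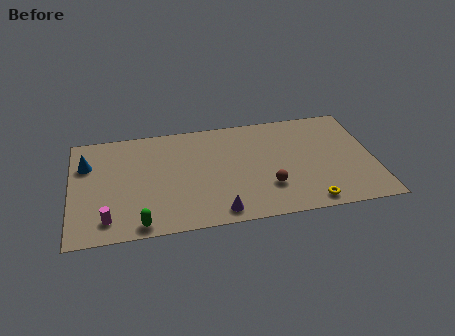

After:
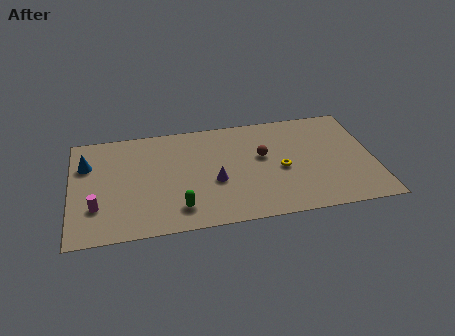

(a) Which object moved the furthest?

the yellow torus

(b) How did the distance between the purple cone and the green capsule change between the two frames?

-1.6

Before: roughly 4.4 units apart; after: 2.8. That's 1.6 units closer together.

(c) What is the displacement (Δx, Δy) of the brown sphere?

(-0.2, 2.7)

The brown sphere started near (11.1, 2.7) and ended near (10.9, 5.4).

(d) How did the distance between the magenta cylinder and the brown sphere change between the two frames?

+0.7

The distance was about 9.2 in the first image and 9.9 in the second, so they moved 0.7 units further apart.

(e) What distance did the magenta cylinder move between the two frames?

1.3

From (2.0, 1.6) to (1.4, 2.7), the magenta cylinder covered √(0.6² + 1.1²) ≈ 1.3 units.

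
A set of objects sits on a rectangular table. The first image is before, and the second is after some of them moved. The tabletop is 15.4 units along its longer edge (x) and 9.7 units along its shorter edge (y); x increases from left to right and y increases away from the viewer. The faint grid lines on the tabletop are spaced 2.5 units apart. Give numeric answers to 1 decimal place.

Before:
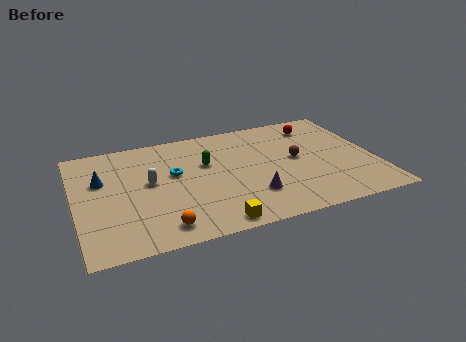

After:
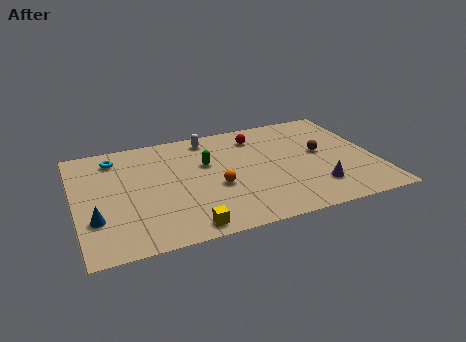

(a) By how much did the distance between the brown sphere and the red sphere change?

+0.9

The distance was about 3.1 in the first image and 4.0 in the second, so they moved 0.9 units further apart.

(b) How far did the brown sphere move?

1.3

The brown sphere moved from about (11.4, 5.1) to (12.7, 5.3), a distance of √(1.3² + 0.2²) ≈ 1.3.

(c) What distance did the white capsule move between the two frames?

4.5

The white capsule was near (3.8, 5.3) before and (7.1, 8.4) after, so it travelled √(3.3² + 3.1²) ≈ 4.5 units.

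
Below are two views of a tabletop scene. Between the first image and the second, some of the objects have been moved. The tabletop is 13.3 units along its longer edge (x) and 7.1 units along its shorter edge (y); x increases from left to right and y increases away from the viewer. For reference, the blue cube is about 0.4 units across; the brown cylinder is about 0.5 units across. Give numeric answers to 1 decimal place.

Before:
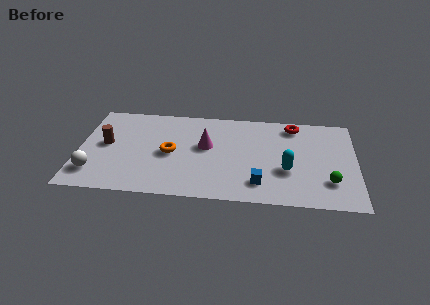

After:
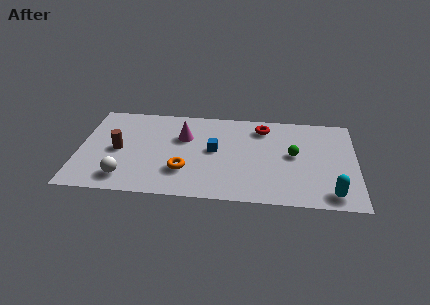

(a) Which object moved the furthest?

the blue cube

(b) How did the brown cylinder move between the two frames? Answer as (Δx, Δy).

(0.6, -0.4)

The brown cylinder started near (1.3, 3.8) and ended near (1.9, 3.4).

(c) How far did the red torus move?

1.5

The red torus was near (10.3, 6.1) before and (8.8, 5.8) after, so it travelled √(1.5² + 0.3²) ≈ 1.5 units.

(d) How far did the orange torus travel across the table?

1.5

The orange torus moved from about (4.4, 3.4) to (5.1, 2.1), a distance of √(0.7² + 1.3²) ≈ 1.5.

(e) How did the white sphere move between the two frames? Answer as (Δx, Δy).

(1.5, -0.3)

The white sphere was at about (0.8, 1.6) and moved to about (2.3, 1.3).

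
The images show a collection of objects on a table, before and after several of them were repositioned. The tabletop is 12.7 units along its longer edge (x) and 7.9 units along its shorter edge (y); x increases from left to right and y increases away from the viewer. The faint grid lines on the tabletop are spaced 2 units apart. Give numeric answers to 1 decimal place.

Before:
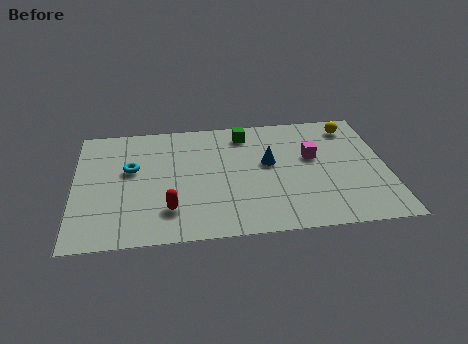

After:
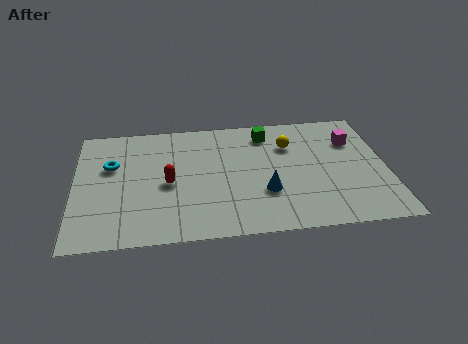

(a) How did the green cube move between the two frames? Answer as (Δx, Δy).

(0.9, -0.1)

The green cube started near (7.0, 6.6) and ended near (7.9, 6.5).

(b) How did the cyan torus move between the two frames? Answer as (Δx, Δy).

(-0.8, 0.3)

The cyan torus was at about (2.3, 4.7) and moved to about (1.5, 5.0).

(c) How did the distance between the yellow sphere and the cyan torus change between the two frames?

-2.0

Before: roughly 9.3 units apart; after: 7.3. That's 2.0 units closer together.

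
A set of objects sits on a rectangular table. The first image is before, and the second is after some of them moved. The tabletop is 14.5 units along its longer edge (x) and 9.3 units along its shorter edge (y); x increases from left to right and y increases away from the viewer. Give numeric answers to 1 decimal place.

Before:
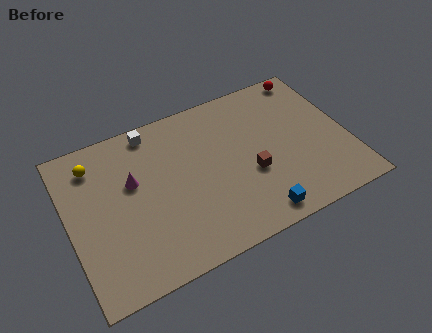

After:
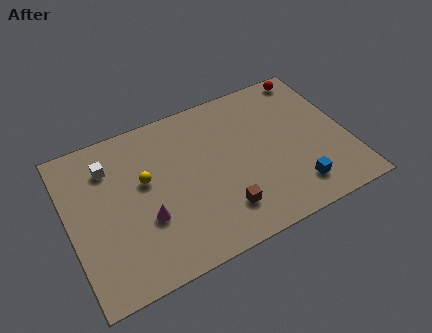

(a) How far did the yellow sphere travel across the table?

3.1

The yellow sphere moved from about (1.6, 7.5) to (4.0, 5.5), a distance of √(2.4² + 2.0²) ≈ 3.1.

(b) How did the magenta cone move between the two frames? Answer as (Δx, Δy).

(0.4, -2.4)

From the two frames, the magenta cone sits at roughly (3.4, 5.7) before and (3.8, 3.3) after.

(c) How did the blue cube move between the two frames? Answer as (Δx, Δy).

(2.2, 0.7)

The blue cube was at about (9.2, 1.1) and moved to about (11.4, 1.8).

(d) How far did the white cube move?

2.7

The white cube was near (4.7, 8.3) before and (2.3, 7.1) after, so it travelled √(2.4² + 1.2²) ≈ 2.7 units.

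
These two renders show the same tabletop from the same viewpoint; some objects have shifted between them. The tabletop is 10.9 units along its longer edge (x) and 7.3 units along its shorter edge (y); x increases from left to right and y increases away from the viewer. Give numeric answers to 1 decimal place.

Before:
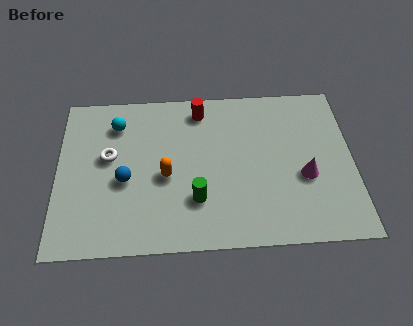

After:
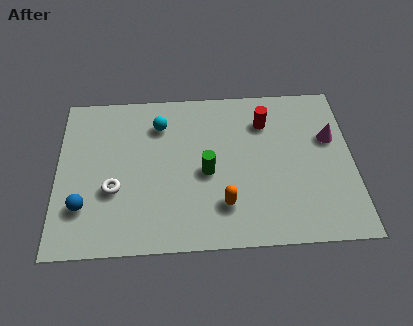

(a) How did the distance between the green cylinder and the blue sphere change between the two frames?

+1.9

The distance was about 2.8 in the first image and 4.7 in the second, so they moved 1.9 units further apart.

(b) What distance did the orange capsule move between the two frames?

2.5

The orange capsule was near (4.0, 3.2) before and (6.1, 1.8) after, so it travelled √(2.1² + 1.4²) ≈ 2.5 units.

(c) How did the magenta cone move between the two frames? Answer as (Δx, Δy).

(1.0, 1.7)

The magenta cone started near (9.1, 2.9) and ended near (10.1, 4.6).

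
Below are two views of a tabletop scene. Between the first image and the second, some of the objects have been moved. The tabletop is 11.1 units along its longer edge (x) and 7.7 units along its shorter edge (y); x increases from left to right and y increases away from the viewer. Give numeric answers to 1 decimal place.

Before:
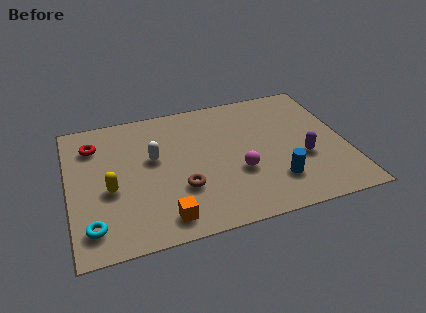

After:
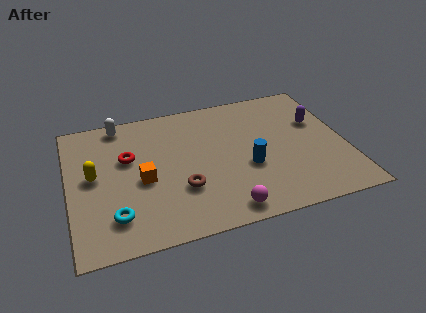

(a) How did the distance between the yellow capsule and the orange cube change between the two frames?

-0.9

Before: roughly 2.9 units apart; after: 2.0. That's 0.9 units closer together.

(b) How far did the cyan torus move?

0.9

The cyan torus was near (0.8, 1.4) before and (1.7, 1.7) after, so it travelled √(0.9² + 0.3²) ≈ 0.9 units.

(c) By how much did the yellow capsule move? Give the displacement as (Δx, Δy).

(-0.6, 0.9)

The yellow capsule started near (1.6, 3.2) and ended near (1.0, 4.1).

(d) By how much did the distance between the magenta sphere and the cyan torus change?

-1.7

Before: roughly 6.1 units apart; after: 4.4. That's 1.7 units closer together.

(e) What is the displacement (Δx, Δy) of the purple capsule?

(0.8, 2.0)

The purple capsule started near (9.3, 2.9) and ended near (10.1, 4.9).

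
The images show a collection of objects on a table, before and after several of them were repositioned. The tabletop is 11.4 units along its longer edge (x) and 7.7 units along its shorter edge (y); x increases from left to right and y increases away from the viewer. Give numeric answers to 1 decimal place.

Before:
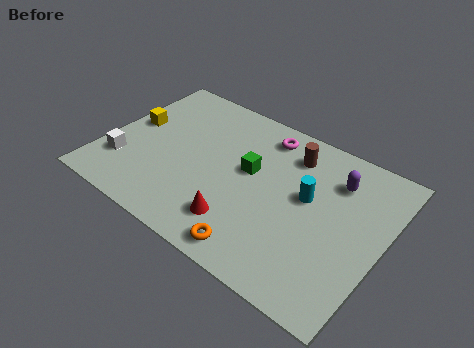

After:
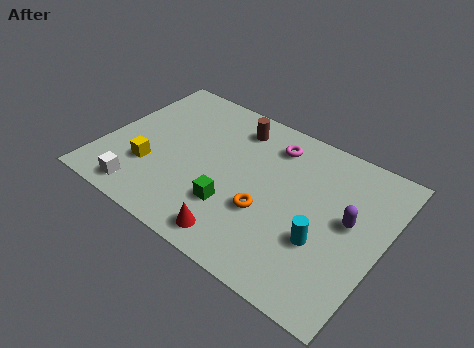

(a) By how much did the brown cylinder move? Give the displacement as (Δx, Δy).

(-2.4, 0.2)

The brown cylinder started near (7.3, 6.1) and ended near (4.9, 6.3).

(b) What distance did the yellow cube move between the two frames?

2.2

From (0.9, 4.3) to (2.1, 2.4), the yellow cube covered √(1.2² + 1.9²) ≈ 2.2 units.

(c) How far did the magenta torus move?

0.5

From (6.1, 6.5) to (6.5, 6.2), the magenta torus covered √(0.4² + 0.3²) ≈ 0.5 units.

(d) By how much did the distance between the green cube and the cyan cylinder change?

+1.2

They were about 2.4 units apart before and 3.6 after — 1.2 units further apart.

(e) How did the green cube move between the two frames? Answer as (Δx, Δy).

(-0.3, -2.1)

The green cube was at about (5.9, 4.4) and moved to about (5.6, 2.3).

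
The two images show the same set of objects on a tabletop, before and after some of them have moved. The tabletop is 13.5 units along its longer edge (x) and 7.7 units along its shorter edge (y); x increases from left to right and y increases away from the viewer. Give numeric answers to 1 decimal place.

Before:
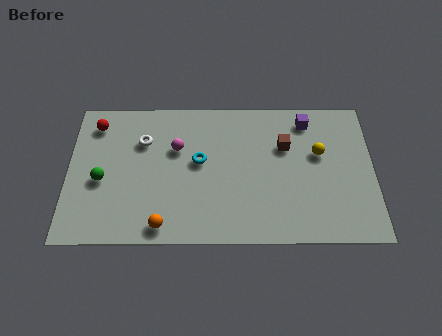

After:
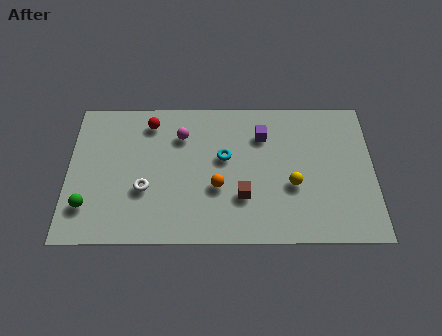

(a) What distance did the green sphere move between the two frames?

1.5

The green sphere was near (1.5, 3.3) before and (0.9, 1.9) after, so it travelled √(0.6² + 1.4²) ≈ 1.5 units.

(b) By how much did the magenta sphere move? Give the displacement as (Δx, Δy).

(0.2, 0.7)

From the two frames, the magenta sphere sits at roughly (4.8, 5.0) before and (5.0, 5.7) after.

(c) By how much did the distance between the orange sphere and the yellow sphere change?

-4.6

They were about 7.9 units apart before and 3.3 after — 4.6 units closer together.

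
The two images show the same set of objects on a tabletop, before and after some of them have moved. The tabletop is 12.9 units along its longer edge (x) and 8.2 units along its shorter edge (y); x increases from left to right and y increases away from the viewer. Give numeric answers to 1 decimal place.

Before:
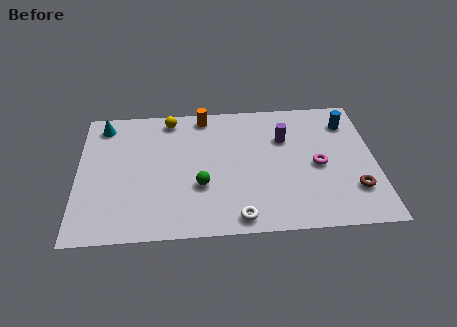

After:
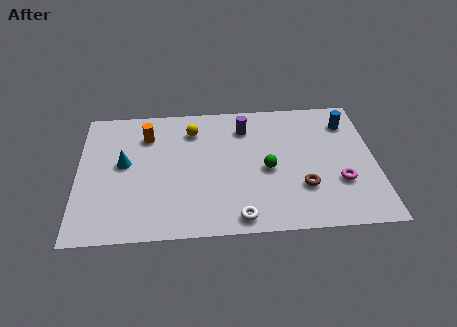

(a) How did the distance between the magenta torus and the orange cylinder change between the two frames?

+3.0

Before: roughly 6.0 units apart; after: 9.0. That's 3.0 units further apart.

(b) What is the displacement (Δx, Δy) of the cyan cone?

(0.9, -2.5)

From the two frames, the cyan cone sits at roughly (1.1, 7.0) before and (2.0, 4.5) after.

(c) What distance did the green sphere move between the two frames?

3.0

From (5.3, 2.9) to (8.2, 3.7), the green sphere covered √(2.9² + 0.8²) ≈ 3.0 units.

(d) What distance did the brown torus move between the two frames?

2.2

The brown torus moved from about (11.9, 2.2) to (9.7, 2.5), a distance of √(2.2² + 0.3²) ≈ 2.2.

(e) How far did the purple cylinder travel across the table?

1.9

The purple cylinder was near (9.0, 5.6) before and (7.3, 6.4) after, so it travelled √(1.7² + 0.8²) ≈ 1.9 units.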